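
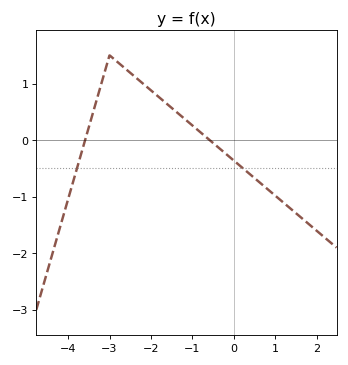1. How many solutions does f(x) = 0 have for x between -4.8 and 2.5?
2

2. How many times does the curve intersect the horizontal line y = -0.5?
2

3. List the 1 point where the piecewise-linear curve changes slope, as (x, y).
(-3, 1.5)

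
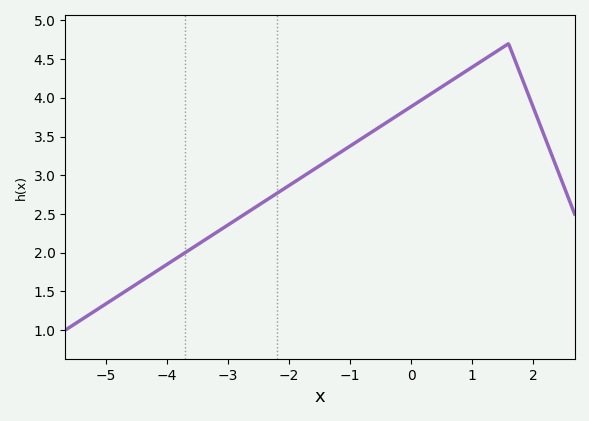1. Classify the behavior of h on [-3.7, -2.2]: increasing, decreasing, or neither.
increasing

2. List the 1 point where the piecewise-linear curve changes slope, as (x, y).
(1.6, 4.7)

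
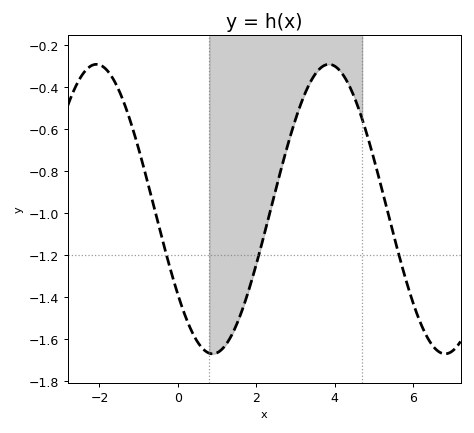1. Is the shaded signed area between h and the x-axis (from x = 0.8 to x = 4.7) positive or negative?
negative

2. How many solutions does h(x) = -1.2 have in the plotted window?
3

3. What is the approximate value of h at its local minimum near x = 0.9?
-1.66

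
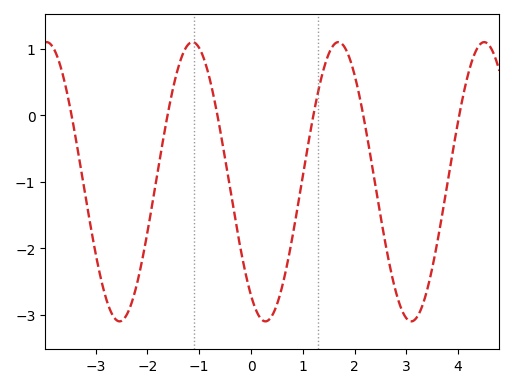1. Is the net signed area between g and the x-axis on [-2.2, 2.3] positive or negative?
negative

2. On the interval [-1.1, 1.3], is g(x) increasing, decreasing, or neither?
neither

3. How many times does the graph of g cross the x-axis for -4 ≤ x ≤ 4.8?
6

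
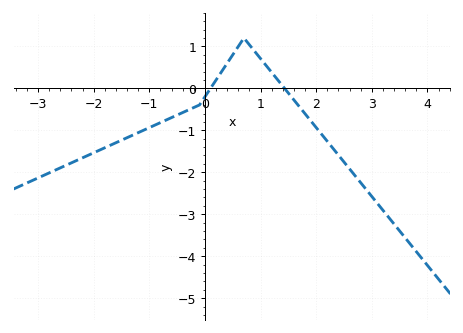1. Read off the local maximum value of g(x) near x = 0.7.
1.2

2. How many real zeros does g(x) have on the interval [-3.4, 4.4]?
2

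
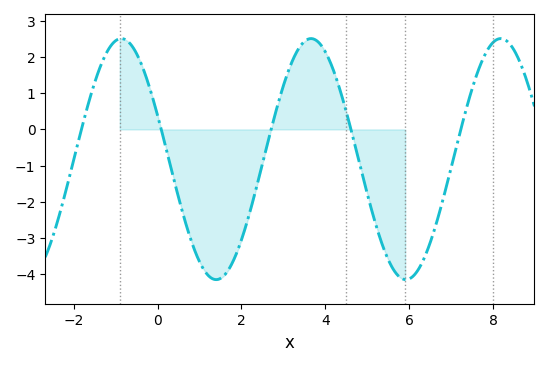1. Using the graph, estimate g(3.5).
2.4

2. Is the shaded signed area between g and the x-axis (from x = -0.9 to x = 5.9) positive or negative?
negative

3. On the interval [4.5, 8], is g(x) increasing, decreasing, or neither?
neither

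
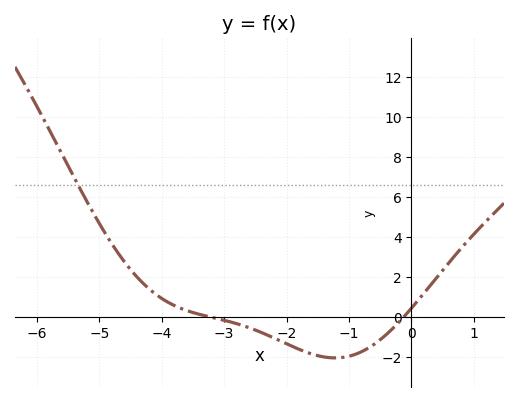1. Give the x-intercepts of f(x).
-3.2, -0.2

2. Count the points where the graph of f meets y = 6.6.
1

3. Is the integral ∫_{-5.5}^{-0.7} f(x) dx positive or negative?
positive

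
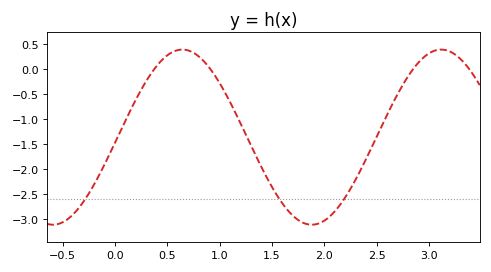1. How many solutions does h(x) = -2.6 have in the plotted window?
3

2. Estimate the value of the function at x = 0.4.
0.069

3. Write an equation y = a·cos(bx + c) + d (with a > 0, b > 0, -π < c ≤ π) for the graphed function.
y = 1.75cos(2.54x - 1.63) - 1.36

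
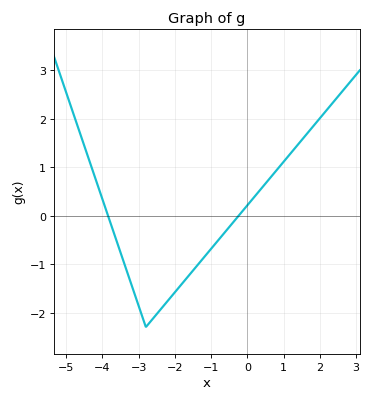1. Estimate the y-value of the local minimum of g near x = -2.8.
-2.3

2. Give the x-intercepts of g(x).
-3.8, -0.2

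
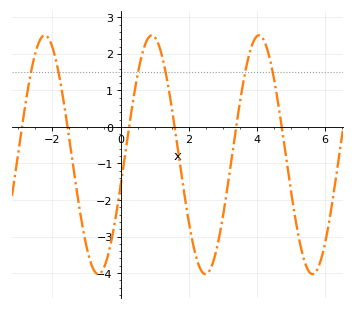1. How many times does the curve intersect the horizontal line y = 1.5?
6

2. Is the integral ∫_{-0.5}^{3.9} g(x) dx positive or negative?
negative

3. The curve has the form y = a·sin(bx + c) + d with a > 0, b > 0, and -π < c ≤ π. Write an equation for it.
y = 3.27sin(2x - 0.262) - 0.76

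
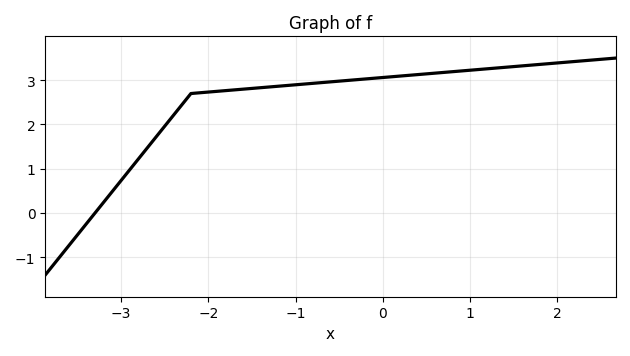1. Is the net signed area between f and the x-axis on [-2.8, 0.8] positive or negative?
positive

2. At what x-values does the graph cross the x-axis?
-3.3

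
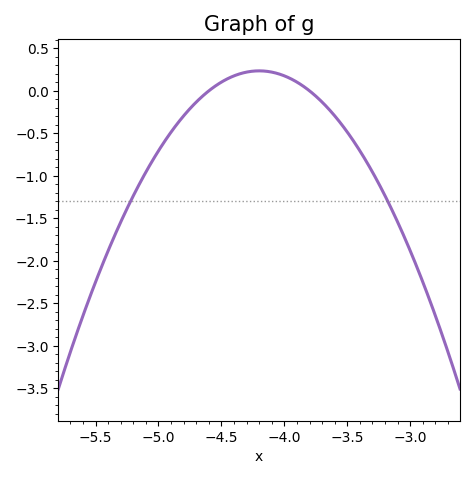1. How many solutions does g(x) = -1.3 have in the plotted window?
2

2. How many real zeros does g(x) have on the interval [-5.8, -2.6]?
2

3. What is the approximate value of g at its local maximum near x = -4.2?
0.25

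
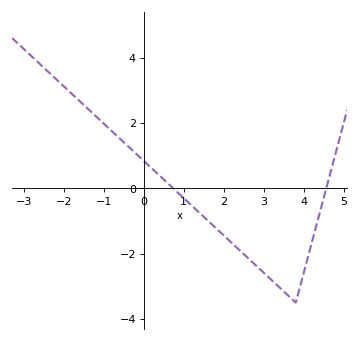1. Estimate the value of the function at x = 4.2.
-1.66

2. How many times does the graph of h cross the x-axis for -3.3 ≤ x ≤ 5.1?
2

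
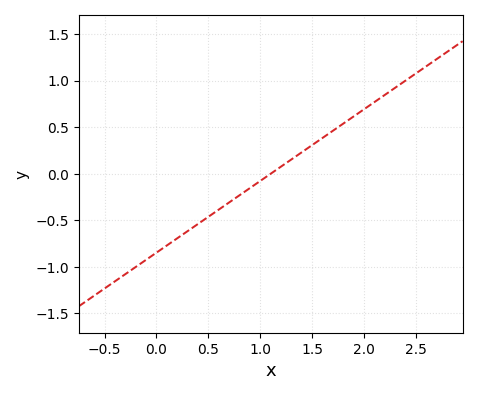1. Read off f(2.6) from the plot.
1.16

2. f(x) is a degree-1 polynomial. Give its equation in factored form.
y = 0.77(x - 1.1)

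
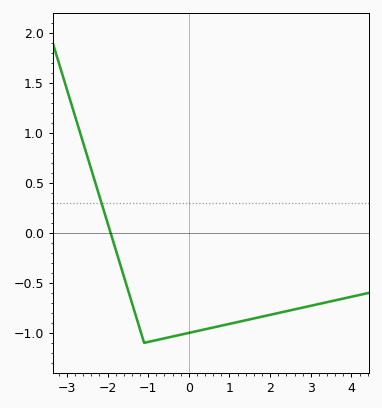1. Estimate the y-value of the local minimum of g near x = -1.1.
-1.1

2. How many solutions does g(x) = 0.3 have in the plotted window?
1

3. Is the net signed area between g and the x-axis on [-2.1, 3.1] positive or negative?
negative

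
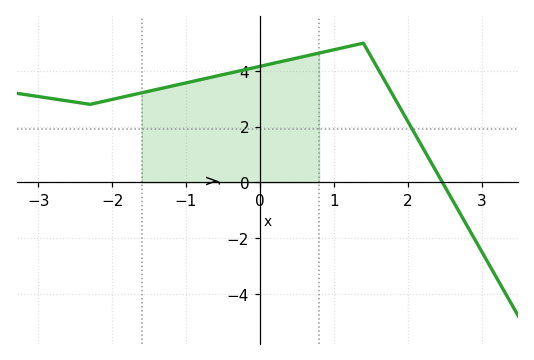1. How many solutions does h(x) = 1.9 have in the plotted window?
1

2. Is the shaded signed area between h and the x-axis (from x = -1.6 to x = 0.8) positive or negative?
positive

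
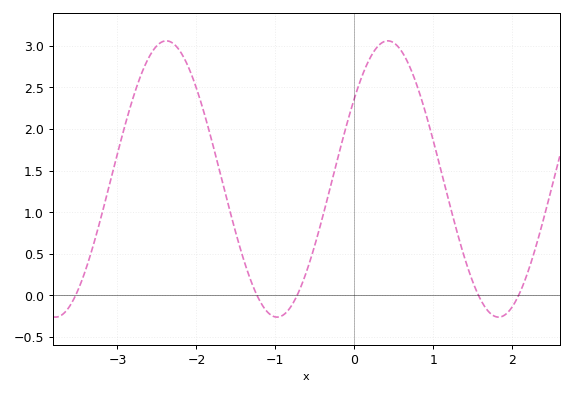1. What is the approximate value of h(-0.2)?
1.69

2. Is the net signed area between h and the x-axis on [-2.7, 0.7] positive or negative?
positive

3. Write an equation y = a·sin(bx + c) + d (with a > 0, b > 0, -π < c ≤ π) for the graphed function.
y = 1.66sin(2.24x + 0.622) + 1.4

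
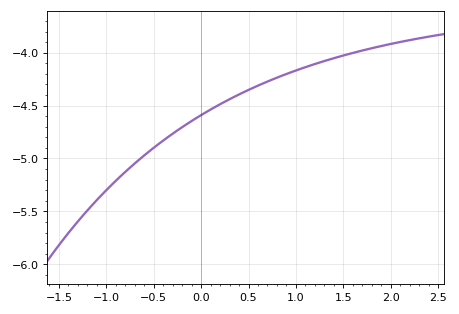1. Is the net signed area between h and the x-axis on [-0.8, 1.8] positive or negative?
negative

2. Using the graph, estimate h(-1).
-5.3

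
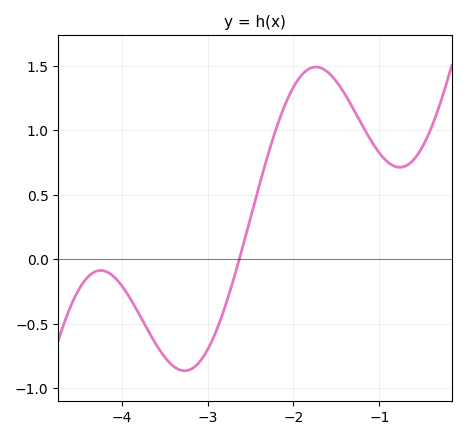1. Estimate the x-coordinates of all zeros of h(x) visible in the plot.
-2.6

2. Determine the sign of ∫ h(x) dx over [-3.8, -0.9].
positive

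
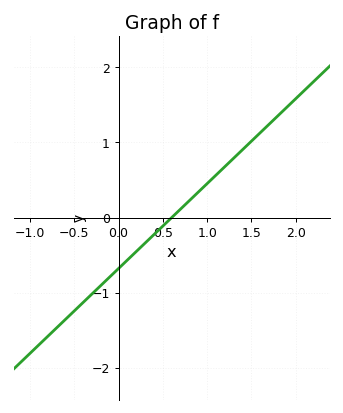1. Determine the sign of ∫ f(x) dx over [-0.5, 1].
negative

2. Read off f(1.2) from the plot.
0.678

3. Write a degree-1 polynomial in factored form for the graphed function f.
y = 1.13(x - 0.6)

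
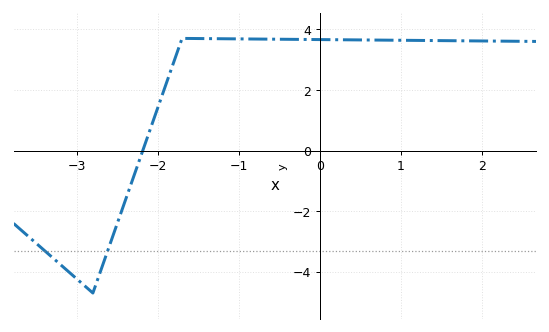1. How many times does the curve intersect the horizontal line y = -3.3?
2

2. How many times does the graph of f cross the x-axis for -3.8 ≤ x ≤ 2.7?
1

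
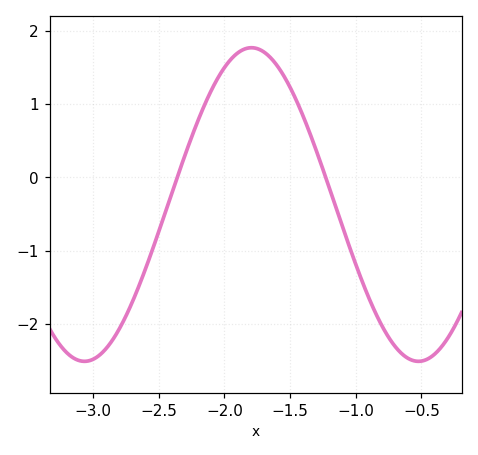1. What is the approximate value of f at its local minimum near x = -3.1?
-2.51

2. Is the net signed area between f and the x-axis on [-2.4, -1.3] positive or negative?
positive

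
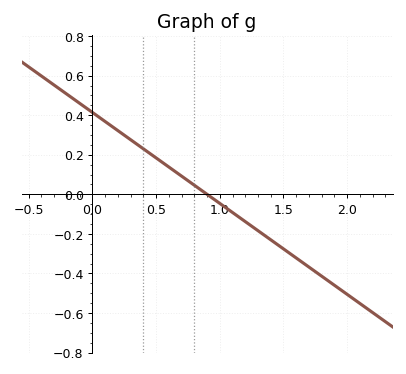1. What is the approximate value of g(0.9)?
0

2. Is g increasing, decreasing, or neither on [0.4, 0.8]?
decreasing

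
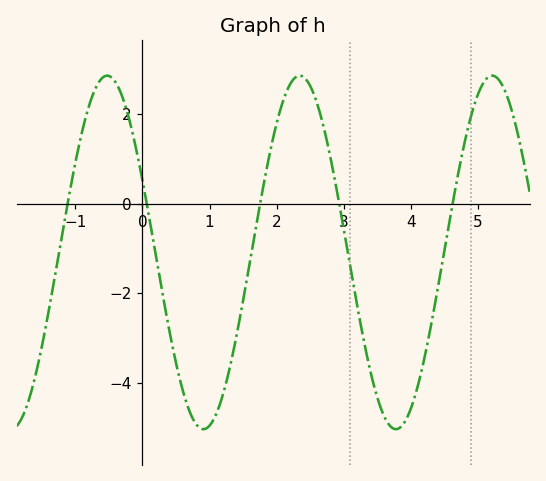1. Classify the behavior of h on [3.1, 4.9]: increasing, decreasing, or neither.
neither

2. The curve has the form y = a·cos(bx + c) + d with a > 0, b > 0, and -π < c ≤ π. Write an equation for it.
y = 3.95cos(2.19x + 1.15) - 1.09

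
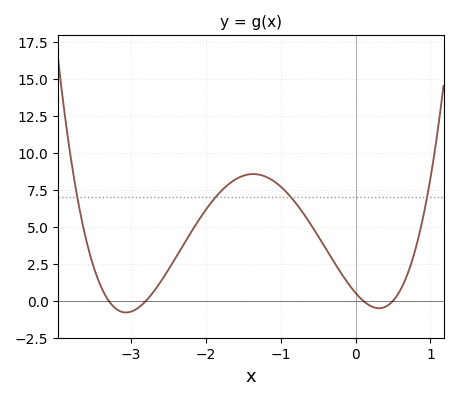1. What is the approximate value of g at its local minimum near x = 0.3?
-0.506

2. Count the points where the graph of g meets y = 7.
4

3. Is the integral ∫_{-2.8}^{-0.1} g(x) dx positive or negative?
positive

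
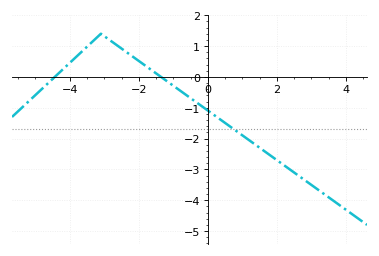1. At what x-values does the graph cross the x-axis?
-4.4, -1.4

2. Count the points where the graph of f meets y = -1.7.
1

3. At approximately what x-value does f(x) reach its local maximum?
-3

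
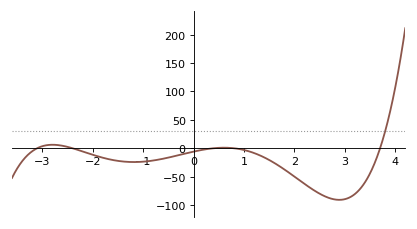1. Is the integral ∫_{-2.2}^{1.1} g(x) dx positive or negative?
negative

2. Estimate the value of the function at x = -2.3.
-5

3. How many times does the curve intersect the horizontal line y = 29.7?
1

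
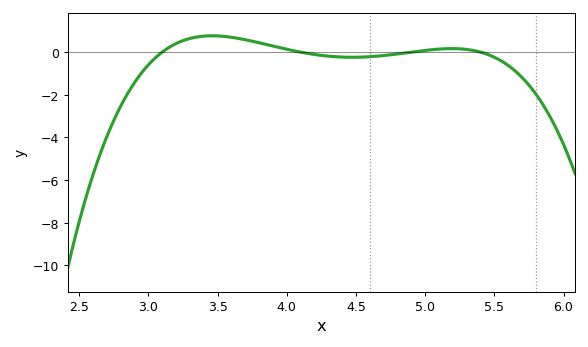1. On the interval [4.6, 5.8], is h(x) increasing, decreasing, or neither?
neither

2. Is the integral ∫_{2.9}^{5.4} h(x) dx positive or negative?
positive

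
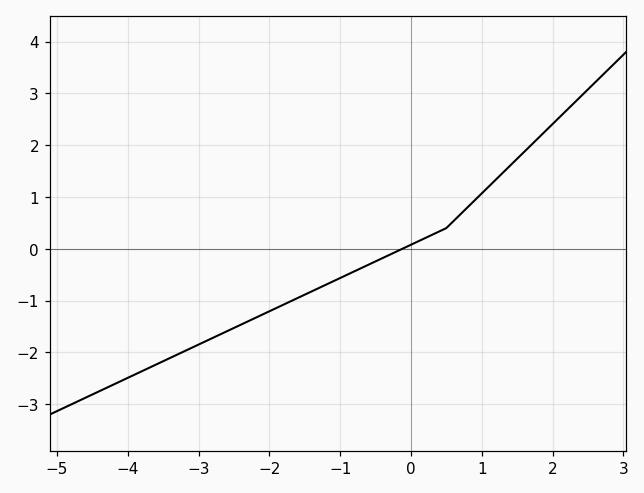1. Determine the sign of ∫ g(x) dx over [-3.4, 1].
negative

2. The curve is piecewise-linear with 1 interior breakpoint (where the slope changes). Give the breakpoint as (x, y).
(0.5, 0.4)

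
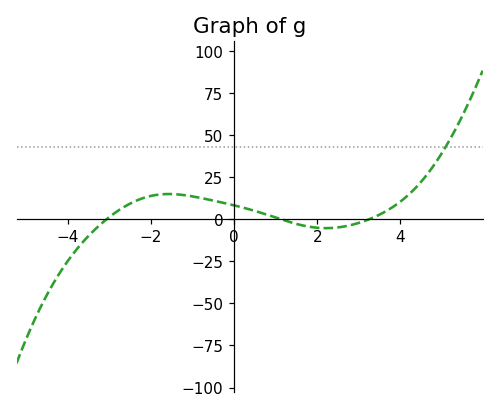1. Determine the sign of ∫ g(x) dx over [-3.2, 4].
positive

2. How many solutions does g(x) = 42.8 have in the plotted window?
1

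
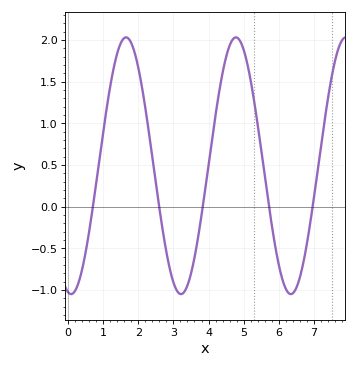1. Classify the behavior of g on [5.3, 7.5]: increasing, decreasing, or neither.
neither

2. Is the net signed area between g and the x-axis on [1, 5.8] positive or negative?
positive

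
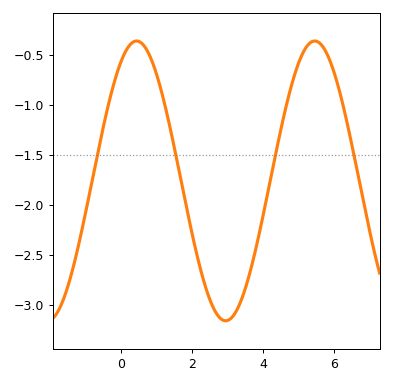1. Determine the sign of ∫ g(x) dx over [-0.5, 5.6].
negative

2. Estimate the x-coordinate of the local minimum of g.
2.95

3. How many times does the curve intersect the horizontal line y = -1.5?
4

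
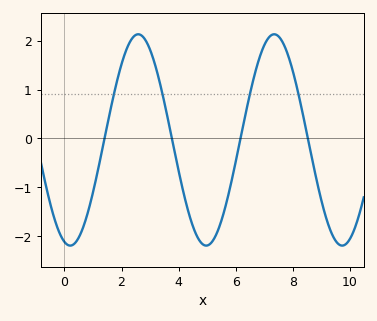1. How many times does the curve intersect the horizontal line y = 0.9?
4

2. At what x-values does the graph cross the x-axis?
1.4, 3.8, 6.2, 8.6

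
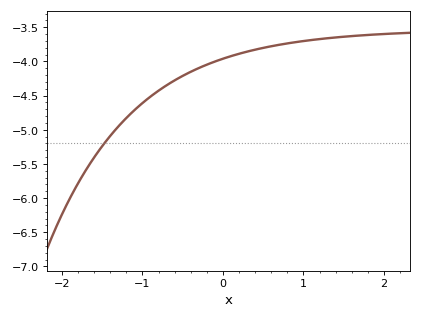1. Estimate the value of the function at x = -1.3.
-4.95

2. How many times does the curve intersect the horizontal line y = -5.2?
1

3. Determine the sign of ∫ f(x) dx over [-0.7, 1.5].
negative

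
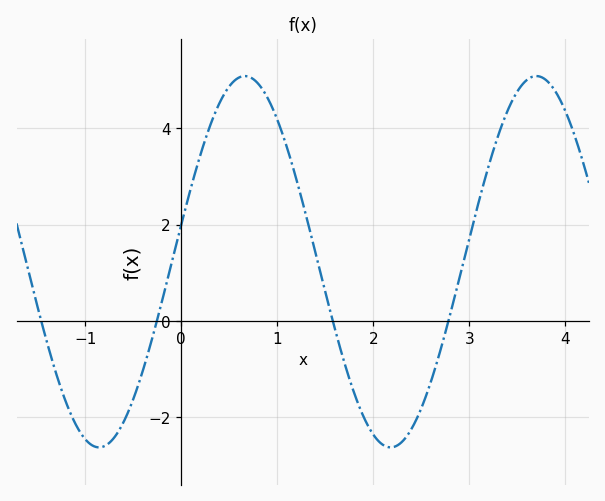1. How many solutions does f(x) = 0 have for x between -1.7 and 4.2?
4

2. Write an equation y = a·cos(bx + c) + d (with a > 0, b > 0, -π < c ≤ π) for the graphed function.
y = 3.86cos(2.07x - 1.37) + 1.23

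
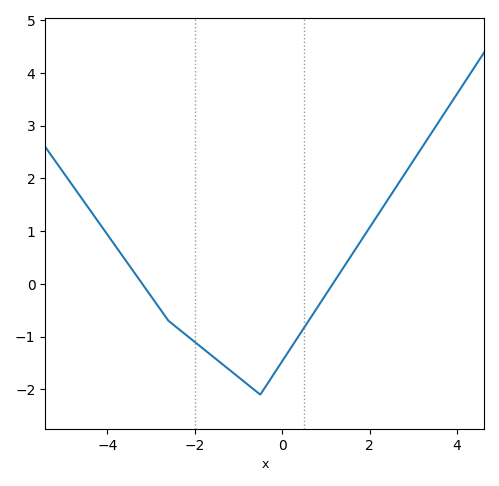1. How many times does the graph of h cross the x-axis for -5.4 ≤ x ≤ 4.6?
2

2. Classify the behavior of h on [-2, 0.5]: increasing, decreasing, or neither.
neither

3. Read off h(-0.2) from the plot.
-1.72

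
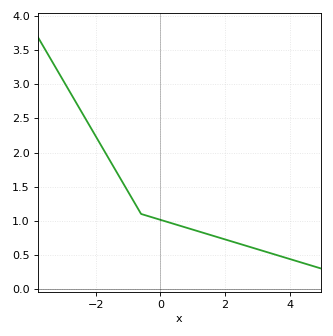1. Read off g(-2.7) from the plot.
2.81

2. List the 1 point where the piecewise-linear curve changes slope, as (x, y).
(-0.6, 1.1)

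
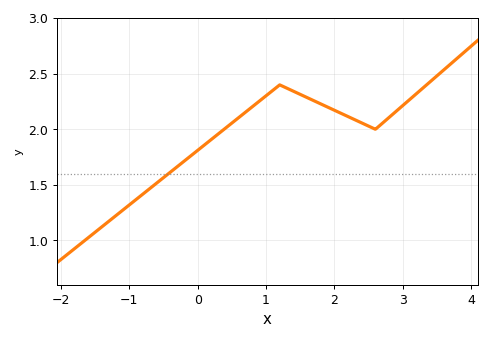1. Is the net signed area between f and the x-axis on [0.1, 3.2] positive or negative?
positive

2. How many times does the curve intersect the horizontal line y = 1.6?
1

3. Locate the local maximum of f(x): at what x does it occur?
1.2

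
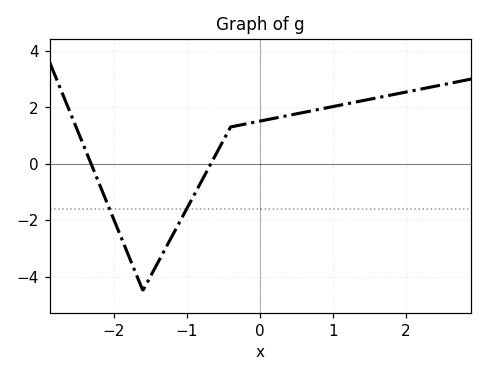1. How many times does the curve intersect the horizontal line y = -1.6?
2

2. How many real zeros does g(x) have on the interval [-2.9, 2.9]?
2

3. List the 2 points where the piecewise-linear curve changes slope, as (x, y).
(-1.6, -4.5); (-0.4, 1.3)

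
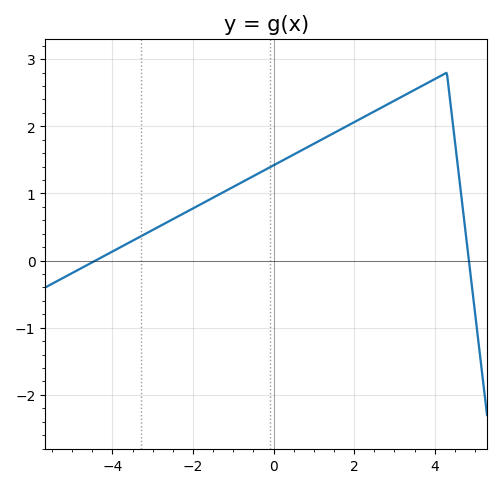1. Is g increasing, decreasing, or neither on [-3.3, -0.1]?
increasing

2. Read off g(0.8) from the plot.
1.7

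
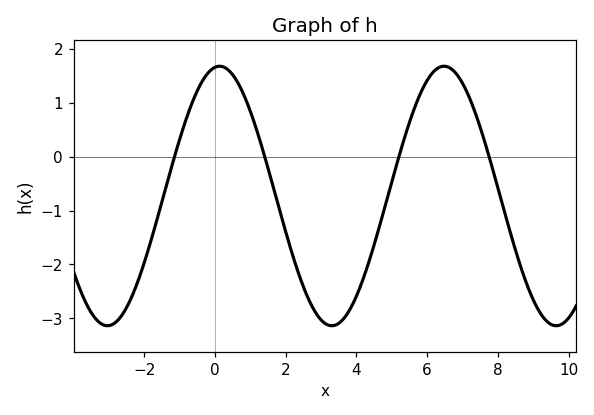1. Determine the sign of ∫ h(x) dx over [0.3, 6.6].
negative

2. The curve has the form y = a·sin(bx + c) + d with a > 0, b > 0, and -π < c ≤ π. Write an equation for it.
y = 2.41sin(0.99x + 1.44) - 0.73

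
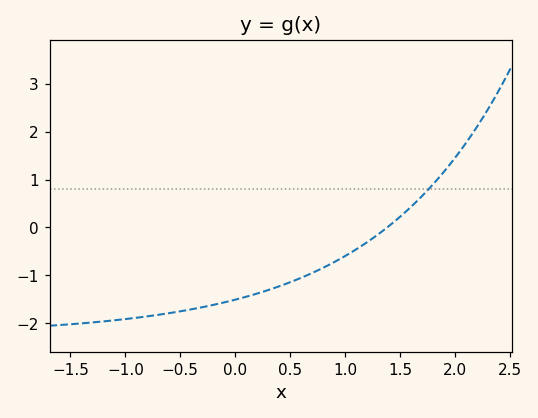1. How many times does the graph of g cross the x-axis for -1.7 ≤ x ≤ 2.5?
1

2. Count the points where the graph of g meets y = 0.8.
1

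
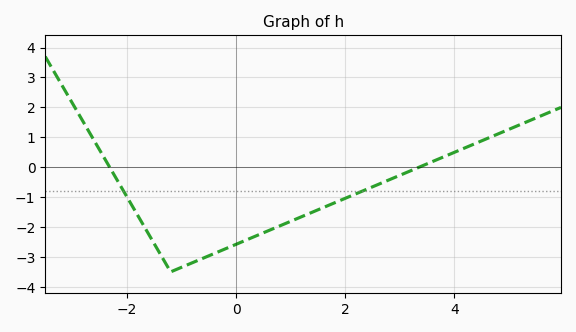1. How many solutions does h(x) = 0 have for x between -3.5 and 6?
2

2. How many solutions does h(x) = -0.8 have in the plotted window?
2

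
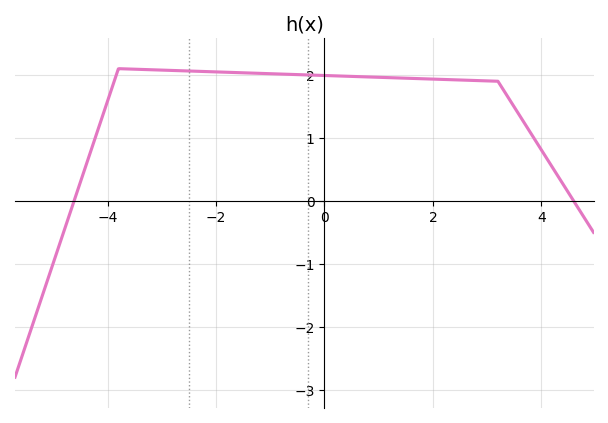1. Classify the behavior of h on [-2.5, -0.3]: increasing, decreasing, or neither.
decreasing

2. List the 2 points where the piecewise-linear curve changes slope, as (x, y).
(-3.8, 2.1); (3.2, 1.9)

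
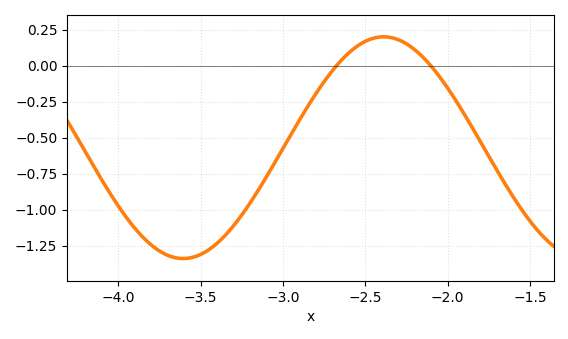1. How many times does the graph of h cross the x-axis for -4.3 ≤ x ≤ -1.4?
2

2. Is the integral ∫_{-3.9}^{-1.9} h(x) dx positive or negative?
negative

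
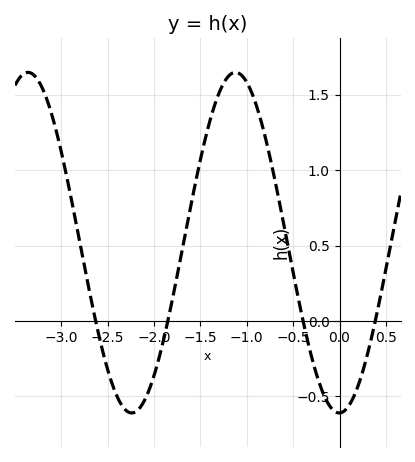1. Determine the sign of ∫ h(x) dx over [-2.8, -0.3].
positive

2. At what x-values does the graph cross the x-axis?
-2.6, -1.9, -0.4, 0.4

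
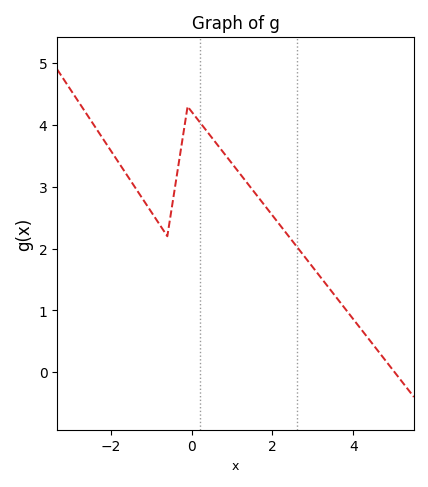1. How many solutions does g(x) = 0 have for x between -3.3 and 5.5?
1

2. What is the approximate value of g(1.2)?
3.21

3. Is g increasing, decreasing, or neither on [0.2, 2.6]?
decreasing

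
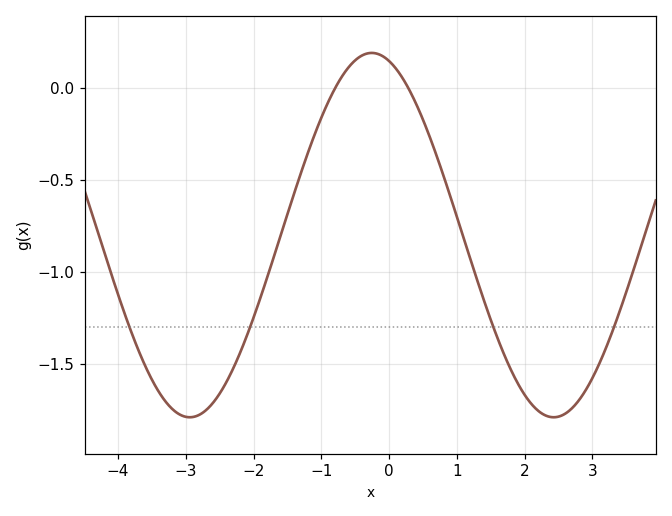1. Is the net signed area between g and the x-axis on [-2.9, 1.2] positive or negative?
negative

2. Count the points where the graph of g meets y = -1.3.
4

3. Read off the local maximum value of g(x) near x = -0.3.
0.19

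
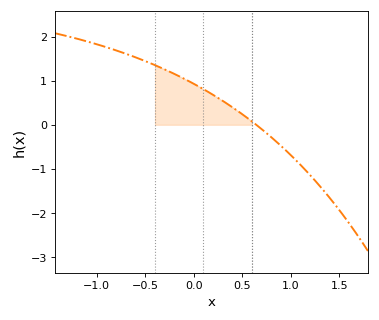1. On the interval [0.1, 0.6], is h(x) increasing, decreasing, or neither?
decreasing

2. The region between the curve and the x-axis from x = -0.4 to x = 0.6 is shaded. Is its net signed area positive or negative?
positive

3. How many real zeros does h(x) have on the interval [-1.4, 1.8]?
1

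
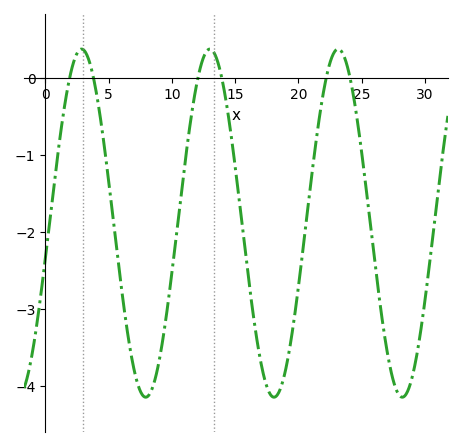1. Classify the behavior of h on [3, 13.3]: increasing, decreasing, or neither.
neither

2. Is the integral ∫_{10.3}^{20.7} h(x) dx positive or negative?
negative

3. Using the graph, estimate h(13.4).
0.303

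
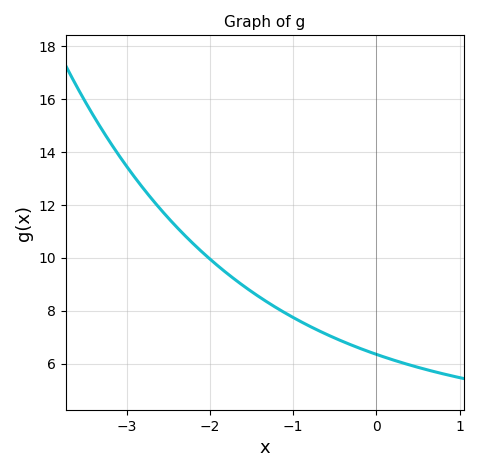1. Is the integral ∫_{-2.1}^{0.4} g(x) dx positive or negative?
positive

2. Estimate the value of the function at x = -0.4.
6.83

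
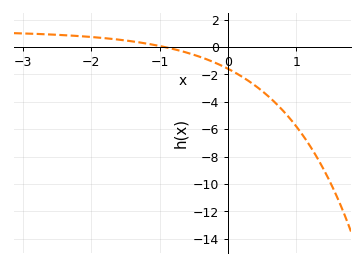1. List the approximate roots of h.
-0.9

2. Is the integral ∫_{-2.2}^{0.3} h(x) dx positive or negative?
negative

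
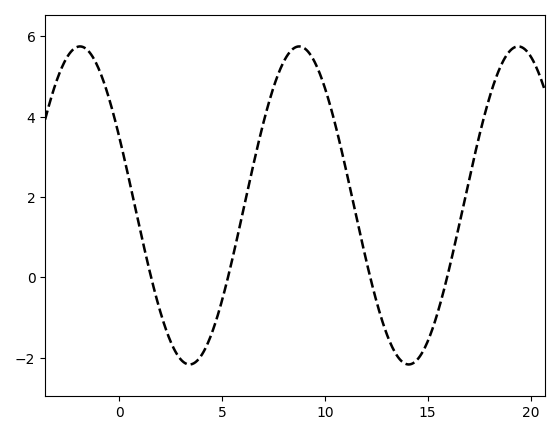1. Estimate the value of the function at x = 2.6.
-1.71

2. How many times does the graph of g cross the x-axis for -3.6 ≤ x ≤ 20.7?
4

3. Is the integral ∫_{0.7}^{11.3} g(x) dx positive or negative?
positive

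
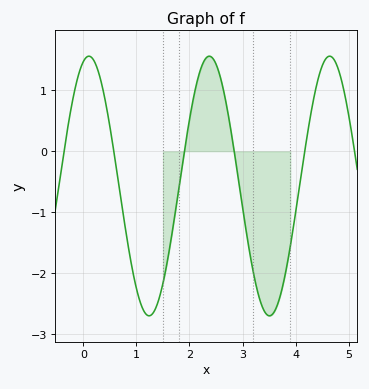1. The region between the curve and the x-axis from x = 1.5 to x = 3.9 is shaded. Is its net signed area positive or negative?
negative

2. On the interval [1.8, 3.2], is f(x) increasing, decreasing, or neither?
neither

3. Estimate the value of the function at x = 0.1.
1.6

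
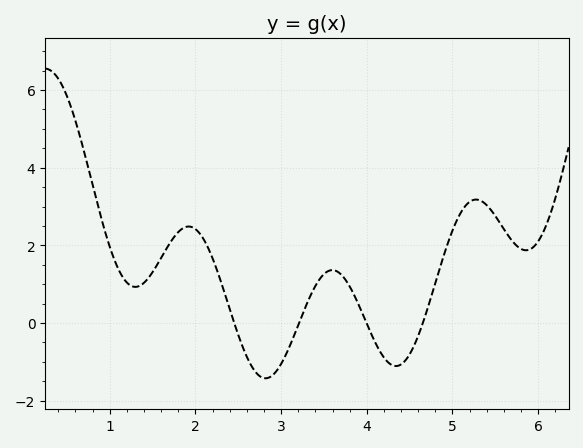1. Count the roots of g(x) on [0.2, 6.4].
4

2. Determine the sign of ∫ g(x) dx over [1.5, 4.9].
positive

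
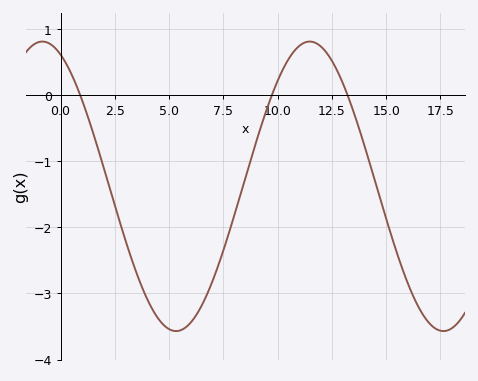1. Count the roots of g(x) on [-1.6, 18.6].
3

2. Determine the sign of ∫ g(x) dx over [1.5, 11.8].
negative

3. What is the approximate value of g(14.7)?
-1.5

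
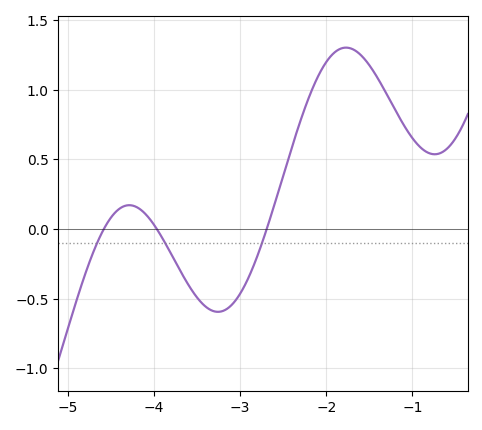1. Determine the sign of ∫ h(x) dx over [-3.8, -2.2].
negative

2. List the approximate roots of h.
-4.58, -3.96, -2.69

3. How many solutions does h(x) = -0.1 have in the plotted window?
3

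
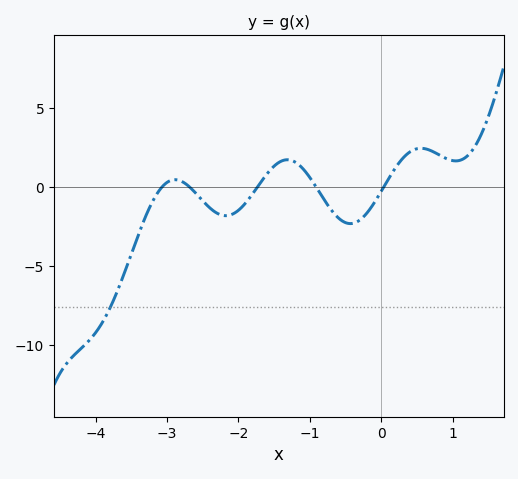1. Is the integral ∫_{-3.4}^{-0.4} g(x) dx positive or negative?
negative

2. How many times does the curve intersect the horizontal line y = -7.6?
1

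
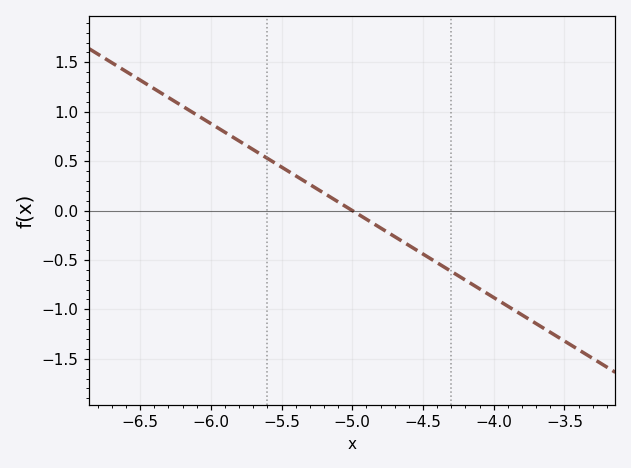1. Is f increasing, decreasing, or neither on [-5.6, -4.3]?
decreasing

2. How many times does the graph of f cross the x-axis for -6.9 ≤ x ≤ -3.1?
1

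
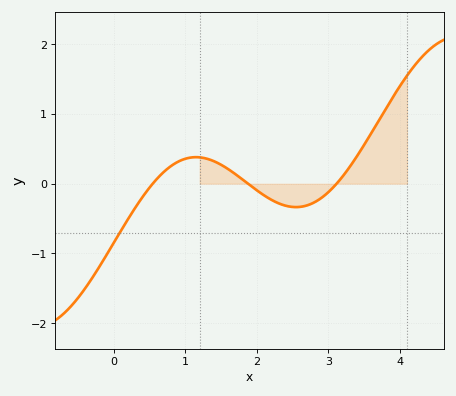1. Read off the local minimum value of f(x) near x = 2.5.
-0.3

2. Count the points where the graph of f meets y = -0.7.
1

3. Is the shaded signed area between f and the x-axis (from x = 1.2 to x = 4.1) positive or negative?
positive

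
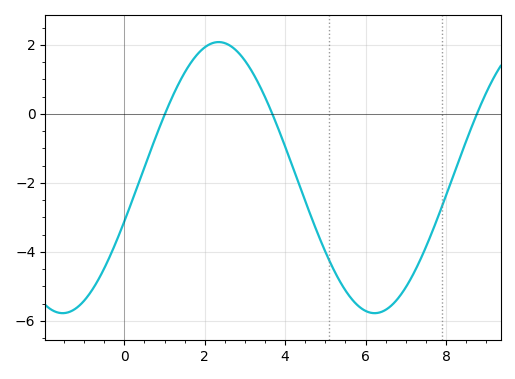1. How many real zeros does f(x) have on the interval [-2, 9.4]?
3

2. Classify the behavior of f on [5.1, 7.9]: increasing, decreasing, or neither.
neither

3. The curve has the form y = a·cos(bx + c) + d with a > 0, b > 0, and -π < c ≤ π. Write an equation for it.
y = 3.93cos(0.81x - 1.9) - 1.85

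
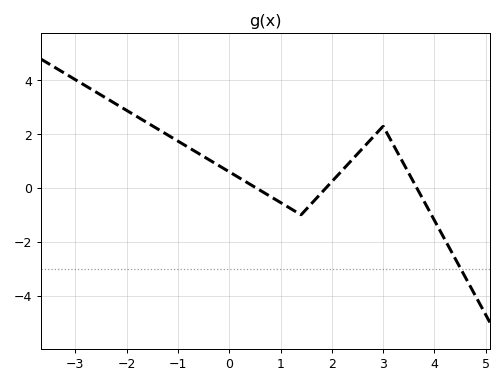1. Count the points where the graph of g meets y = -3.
1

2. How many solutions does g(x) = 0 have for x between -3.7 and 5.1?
3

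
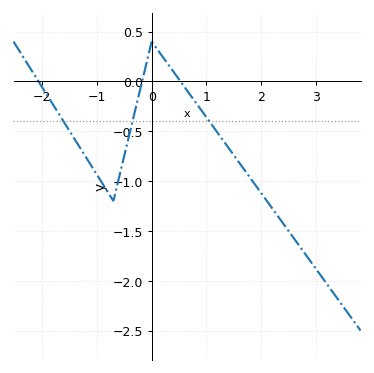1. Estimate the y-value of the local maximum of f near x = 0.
0.399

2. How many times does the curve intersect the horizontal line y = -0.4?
3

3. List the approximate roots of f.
-2.07, -0.175, 0.527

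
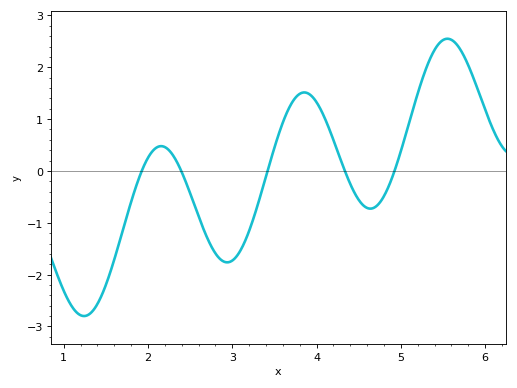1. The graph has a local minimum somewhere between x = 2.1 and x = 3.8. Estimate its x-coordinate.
2.9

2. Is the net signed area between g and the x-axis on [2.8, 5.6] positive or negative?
positive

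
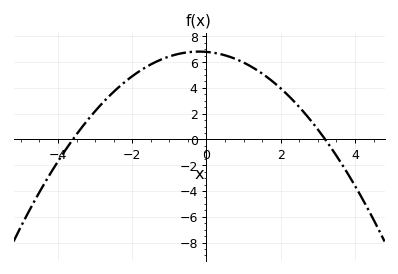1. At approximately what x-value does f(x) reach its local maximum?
-0.2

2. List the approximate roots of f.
-3.6, 3.2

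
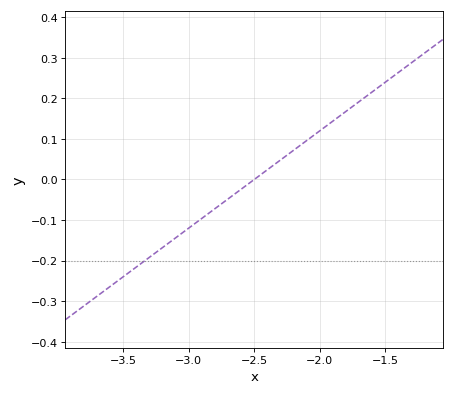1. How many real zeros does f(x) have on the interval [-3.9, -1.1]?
1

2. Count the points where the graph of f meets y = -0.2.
1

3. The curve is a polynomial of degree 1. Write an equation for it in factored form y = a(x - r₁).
y = 0.24(x + 2.5)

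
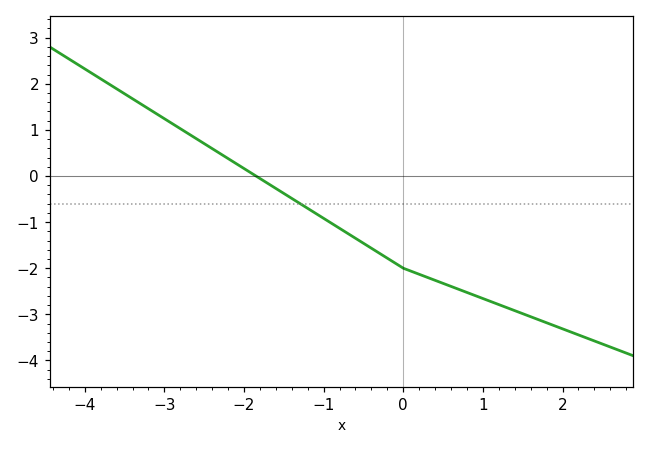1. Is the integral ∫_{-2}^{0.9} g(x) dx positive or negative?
negative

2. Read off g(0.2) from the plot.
-2.13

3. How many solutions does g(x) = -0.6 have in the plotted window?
1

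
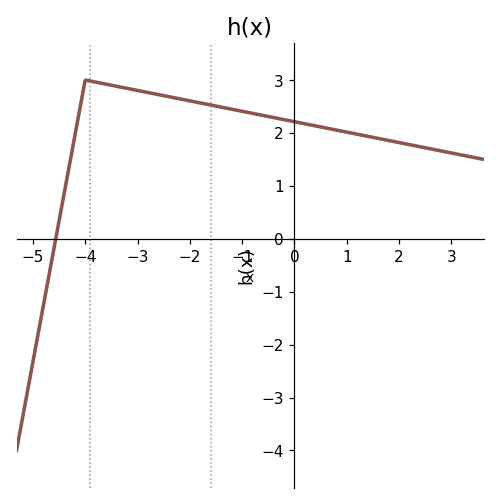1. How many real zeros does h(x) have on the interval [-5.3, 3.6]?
1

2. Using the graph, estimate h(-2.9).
2.8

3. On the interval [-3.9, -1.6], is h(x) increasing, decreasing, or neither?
decreasing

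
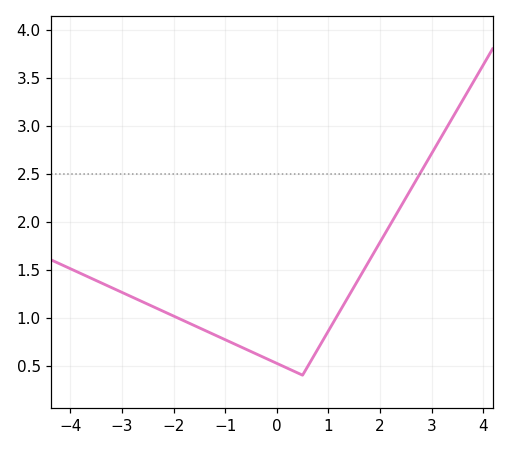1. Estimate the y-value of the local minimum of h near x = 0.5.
0.4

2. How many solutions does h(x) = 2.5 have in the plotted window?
1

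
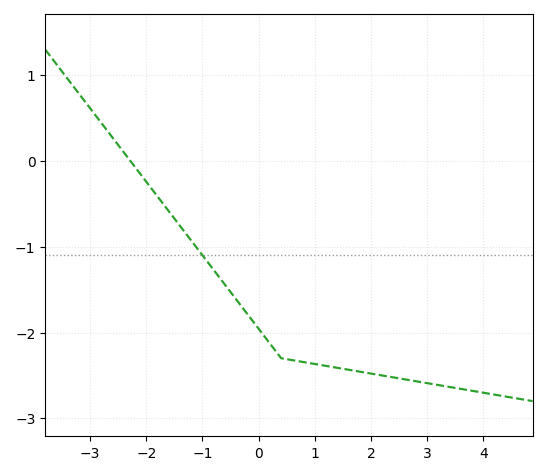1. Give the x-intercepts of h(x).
-2.28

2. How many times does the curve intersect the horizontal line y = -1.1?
1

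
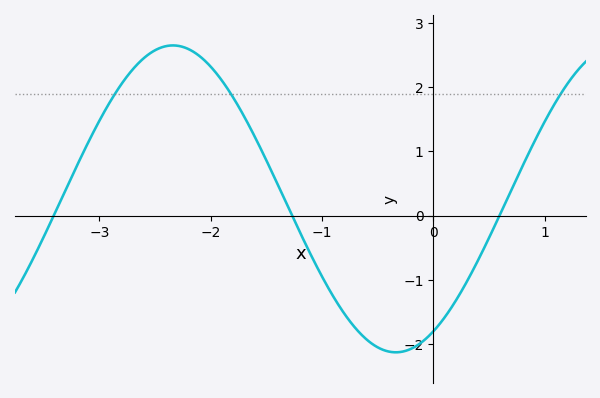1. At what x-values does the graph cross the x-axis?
-3.4, -1.3, 0.6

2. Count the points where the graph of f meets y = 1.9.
3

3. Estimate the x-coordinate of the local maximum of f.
-2.3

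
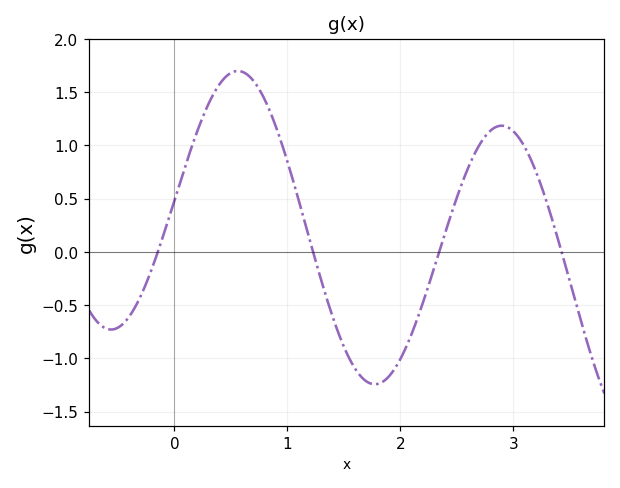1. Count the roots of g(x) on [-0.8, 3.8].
4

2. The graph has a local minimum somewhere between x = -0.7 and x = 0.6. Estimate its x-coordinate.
-0.6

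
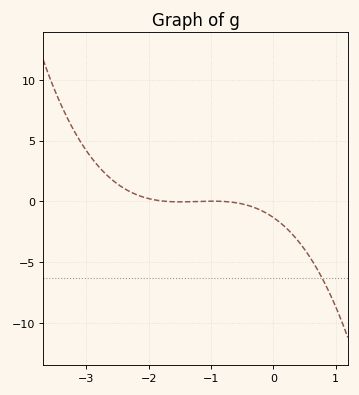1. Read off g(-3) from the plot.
4.17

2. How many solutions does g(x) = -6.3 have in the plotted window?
1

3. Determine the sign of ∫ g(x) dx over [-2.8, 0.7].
negative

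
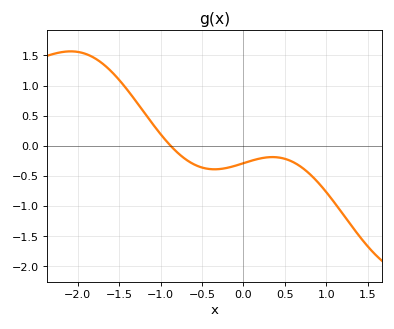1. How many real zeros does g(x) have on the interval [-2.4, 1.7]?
1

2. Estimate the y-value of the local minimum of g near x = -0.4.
-0.4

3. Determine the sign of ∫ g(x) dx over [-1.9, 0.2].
positive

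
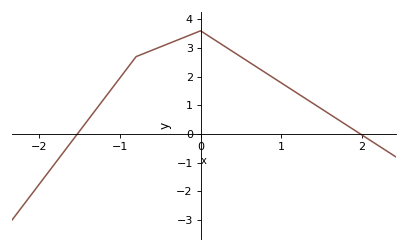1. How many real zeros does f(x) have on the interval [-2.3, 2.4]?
2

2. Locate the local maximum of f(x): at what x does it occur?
-0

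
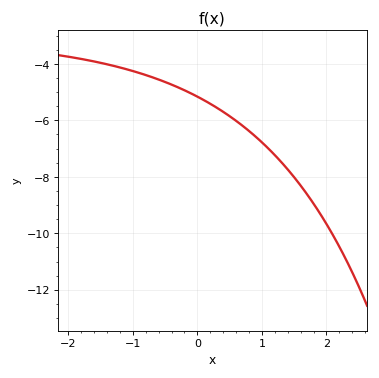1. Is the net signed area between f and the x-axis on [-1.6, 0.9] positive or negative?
negative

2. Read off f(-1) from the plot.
-4.25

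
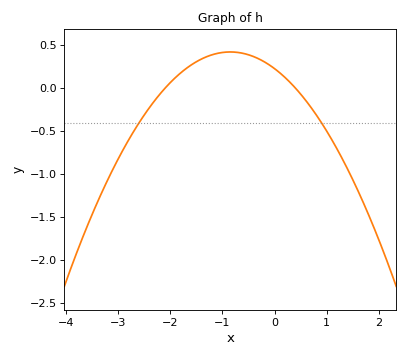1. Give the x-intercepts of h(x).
-2.1, 0.4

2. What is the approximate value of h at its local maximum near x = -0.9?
0.4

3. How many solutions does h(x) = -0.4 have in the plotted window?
2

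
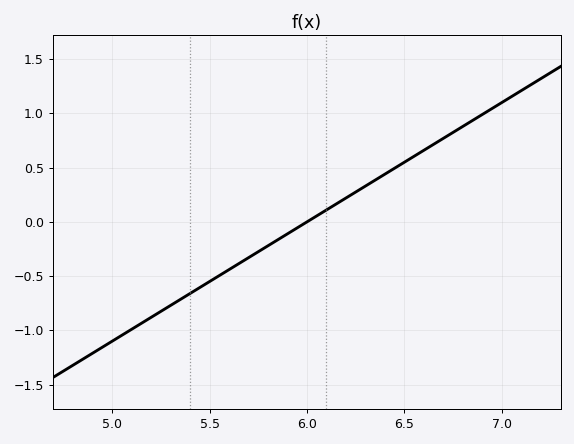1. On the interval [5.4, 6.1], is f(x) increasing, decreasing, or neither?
increasing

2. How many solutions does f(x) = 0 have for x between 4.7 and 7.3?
1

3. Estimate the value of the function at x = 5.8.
-0.22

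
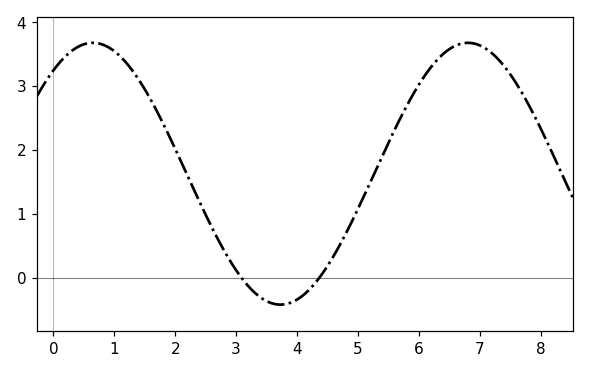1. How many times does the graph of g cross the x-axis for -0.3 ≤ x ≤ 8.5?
2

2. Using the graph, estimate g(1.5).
3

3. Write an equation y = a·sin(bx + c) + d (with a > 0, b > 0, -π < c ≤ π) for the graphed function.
y = 2.05sin(1x + 0.91) + 1.63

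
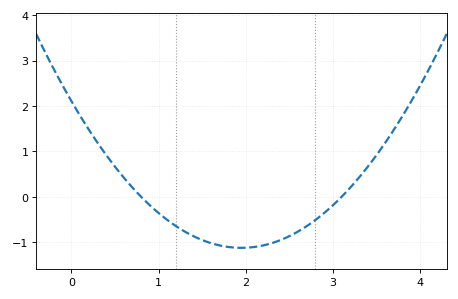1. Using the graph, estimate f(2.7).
-0.646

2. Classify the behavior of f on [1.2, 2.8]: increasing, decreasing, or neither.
neither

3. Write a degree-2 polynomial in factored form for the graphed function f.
y = 0.85(x - 0.8)(x - 3.1)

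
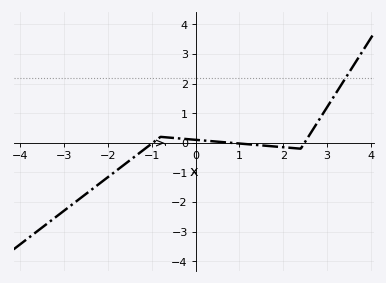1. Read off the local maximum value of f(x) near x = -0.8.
0.2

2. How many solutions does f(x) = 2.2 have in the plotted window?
1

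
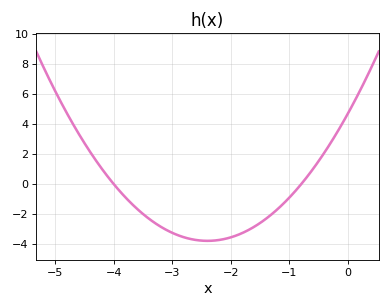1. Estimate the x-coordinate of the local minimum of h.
-2.4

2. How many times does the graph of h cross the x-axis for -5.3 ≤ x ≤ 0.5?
2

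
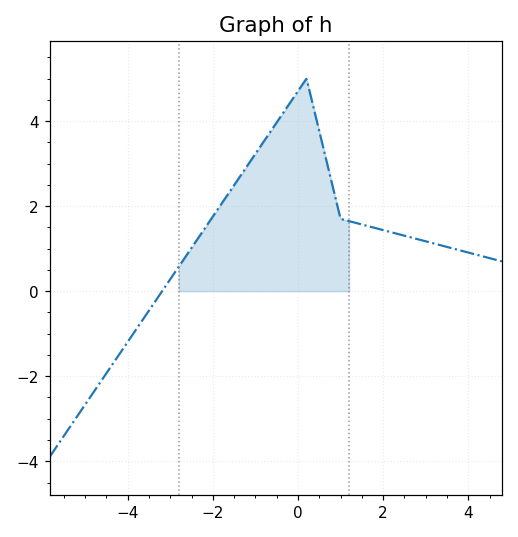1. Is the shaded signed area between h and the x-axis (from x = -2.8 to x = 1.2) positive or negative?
positive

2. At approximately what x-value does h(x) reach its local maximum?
0.199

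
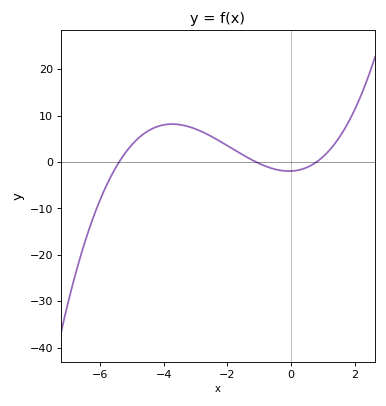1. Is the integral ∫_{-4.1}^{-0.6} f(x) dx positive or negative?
positive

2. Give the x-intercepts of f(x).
-5.4, -1.1, 0.8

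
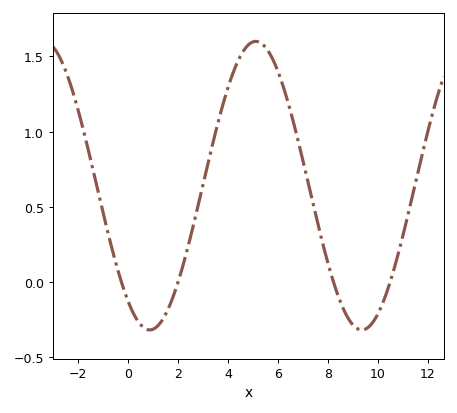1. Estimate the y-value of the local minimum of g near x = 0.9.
-0.3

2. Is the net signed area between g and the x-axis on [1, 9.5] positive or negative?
positive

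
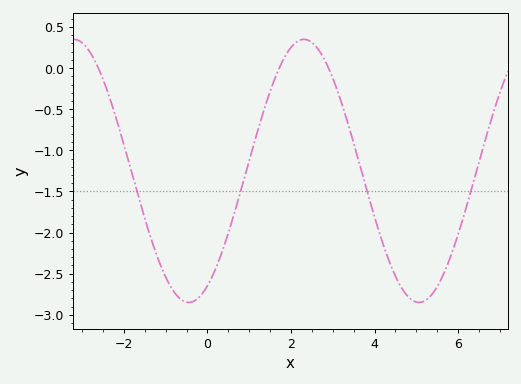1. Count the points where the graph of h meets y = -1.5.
4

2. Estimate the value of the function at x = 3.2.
-0.408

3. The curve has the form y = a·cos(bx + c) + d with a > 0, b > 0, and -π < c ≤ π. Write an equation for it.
y = 1.6cos(1.14x - 2.63) - 1.25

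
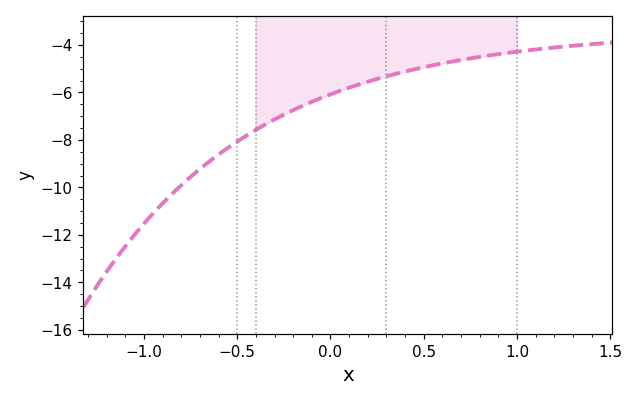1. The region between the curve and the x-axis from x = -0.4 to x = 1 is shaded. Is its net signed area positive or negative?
negative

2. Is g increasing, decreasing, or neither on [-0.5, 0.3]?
increasing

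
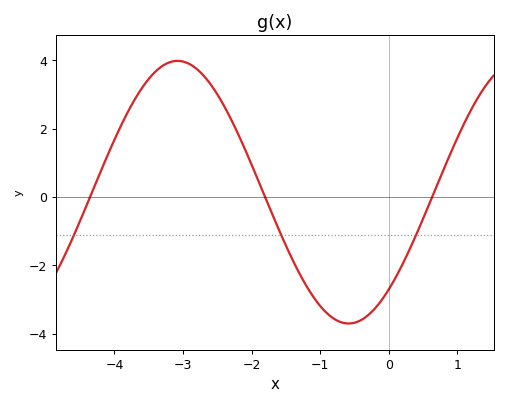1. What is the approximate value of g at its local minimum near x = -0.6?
-3.6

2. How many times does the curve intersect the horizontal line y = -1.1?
3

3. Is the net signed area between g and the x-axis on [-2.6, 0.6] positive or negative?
negative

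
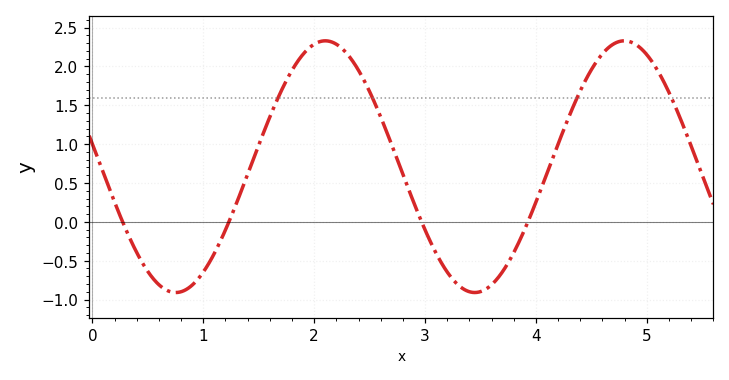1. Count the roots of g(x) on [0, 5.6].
4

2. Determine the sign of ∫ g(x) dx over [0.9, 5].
positive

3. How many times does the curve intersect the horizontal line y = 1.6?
4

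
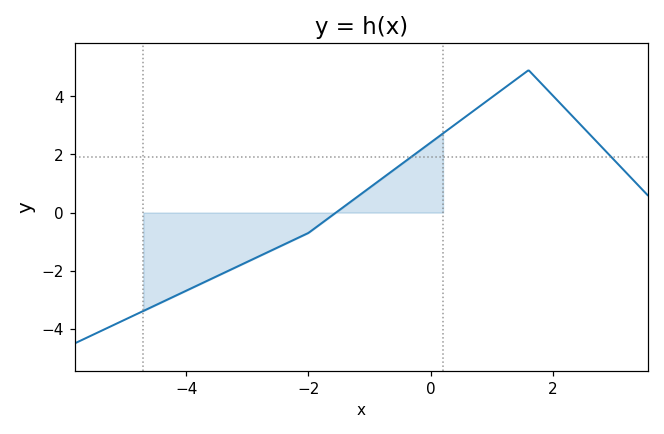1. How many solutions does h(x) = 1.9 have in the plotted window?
2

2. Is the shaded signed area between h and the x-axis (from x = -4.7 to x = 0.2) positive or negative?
negative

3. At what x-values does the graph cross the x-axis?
-1.55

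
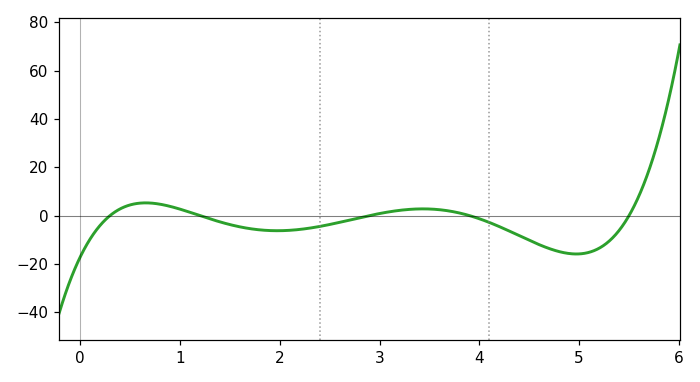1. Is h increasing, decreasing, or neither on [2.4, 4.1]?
neither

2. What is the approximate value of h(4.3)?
-6.42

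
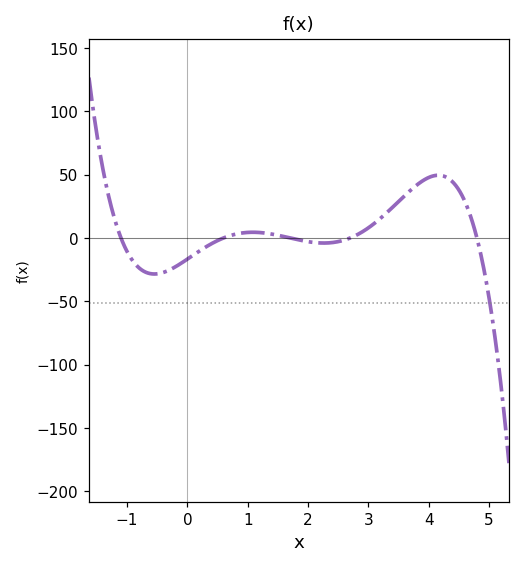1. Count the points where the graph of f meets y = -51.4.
1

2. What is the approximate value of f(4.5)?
40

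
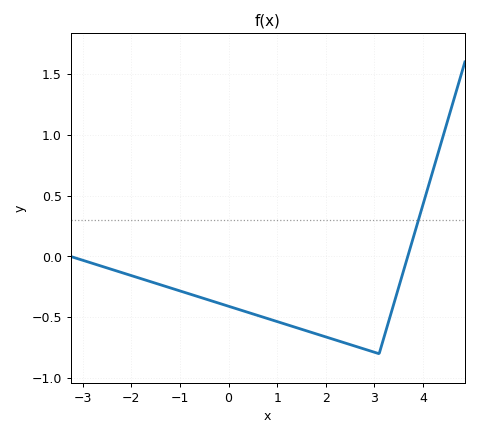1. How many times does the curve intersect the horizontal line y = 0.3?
1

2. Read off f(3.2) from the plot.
-0.65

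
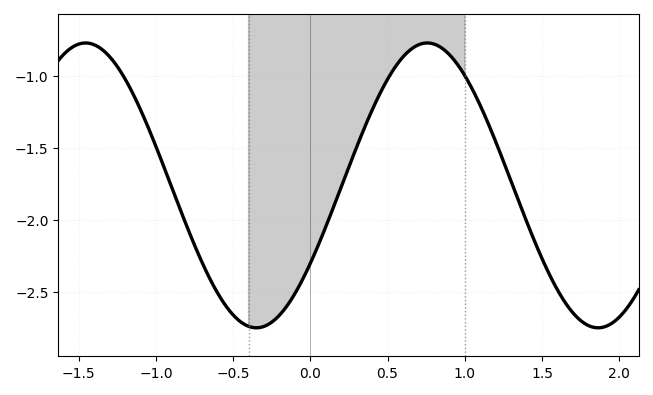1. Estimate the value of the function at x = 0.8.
-0.8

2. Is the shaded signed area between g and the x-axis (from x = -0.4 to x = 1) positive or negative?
negative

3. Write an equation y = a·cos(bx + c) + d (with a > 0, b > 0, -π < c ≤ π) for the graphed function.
y = 0.99cos(2.8x - 2.1) - 1.76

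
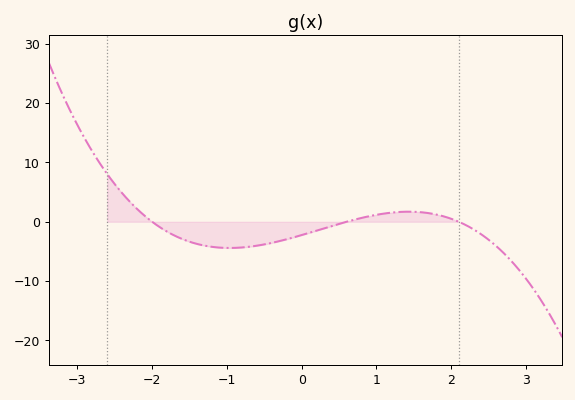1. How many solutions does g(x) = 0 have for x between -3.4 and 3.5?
3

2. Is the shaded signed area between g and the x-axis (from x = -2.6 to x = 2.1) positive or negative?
negative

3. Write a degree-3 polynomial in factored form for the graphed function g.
y = -0.89(x + 2)(x - 0.6)(x - 2.1)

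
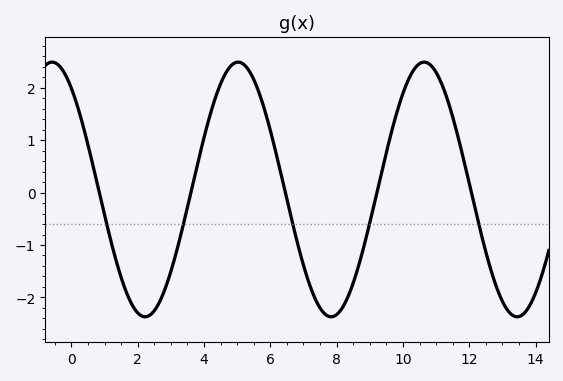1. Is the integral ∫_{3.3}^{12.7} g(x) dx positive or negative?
positive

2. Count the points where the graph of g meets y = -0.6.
5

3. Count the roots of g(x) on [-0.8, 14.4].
5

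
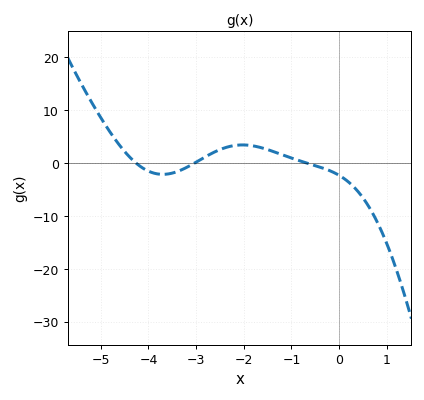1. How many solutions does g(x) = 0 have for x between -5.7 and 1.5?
3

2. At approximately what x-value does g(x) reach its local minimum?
-3.7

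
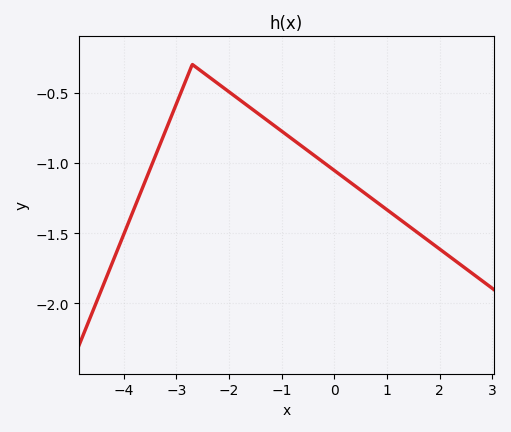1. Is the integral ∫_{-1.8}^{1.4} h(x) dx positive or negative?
negative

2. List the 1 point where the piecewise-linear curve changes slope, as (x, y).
(-2.7, -0.3)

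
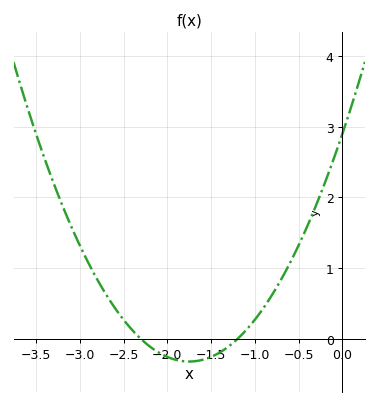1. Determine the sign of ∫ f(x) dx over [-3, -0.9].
positive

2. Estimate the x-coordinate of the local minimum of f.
-1.8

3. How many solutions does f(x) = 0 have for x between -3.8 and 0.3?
2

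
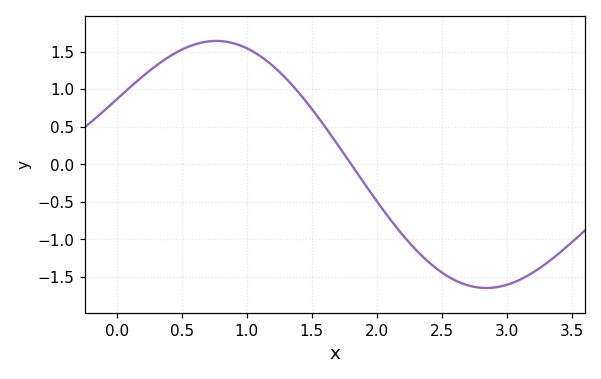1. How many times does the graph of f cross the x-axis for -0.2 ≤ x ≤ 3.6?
1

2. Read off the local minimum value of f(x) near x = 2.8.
-1.65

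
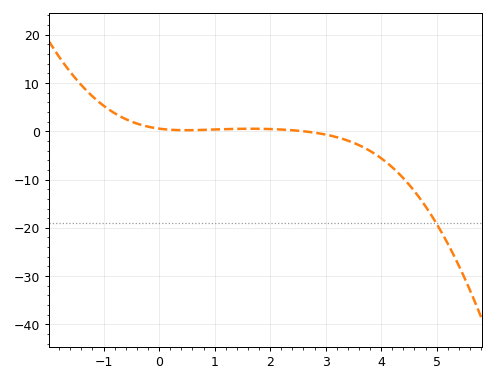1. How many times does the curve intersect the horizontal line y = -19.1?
1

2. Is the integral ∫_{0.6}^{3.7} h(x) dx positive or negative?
negative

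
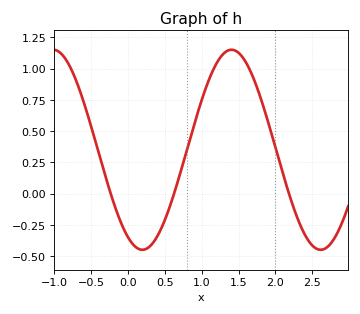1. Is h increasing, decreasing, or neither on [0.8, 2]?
neither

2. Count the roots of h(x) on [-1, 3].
3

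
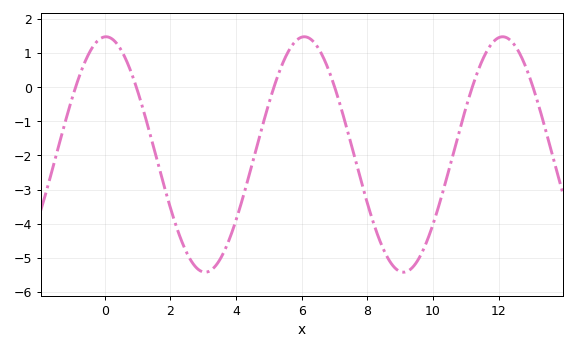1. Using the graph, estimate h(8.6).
-4.96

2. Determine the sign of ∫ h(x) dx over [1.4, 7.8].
negative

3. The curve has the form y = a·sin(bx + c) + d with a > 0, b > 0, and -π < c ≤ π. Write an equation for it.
y = 3.45sin(1.04x + 1.53) - 1.97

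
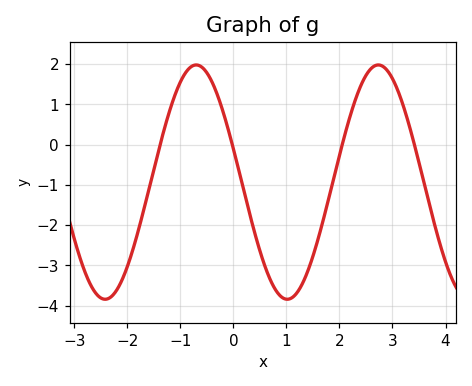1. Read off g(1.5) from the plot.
-2.77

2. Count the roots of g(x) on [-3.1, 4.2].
4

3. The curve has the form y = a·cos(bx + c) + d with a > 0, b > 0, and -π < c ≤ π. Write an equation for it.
y = 2.91cos(1.83x + 1.28) - 0.93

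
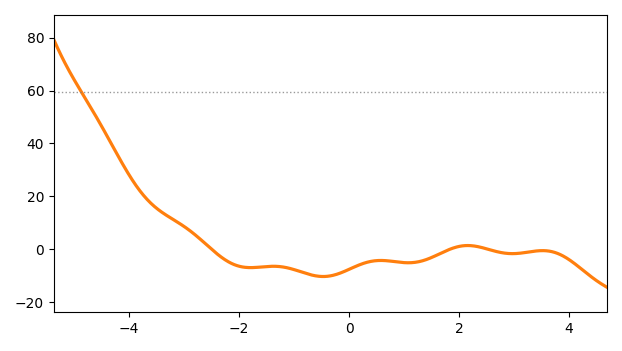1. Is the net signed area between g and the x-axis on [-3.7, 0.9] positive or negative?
negative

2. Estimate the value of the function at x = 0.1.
-6.66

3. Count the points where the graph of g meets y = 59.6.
1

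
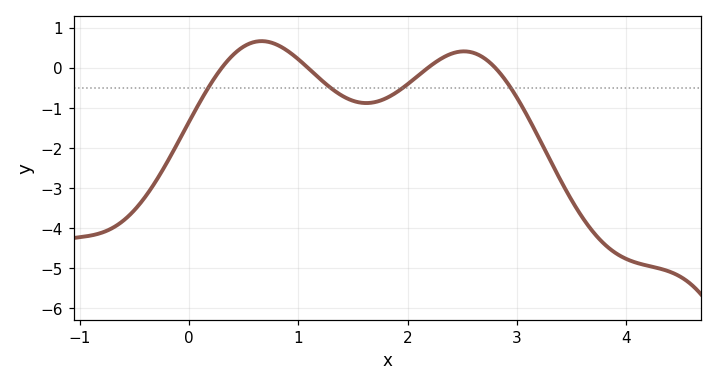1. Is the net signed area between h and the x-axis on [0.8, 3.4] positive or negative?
negative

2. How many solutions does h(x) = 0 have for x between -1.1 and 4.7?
4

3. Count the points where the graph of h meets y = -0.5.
4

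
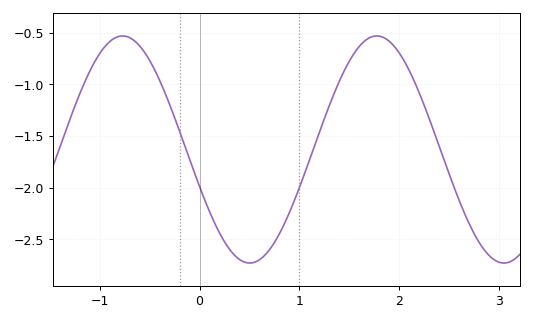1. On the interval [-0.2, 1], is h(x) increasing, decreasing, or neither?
neither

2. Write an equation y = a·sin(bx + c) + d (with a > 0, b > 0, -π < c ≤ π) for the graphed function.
y = 1.1sin(2.47x - 2.81) - 1.63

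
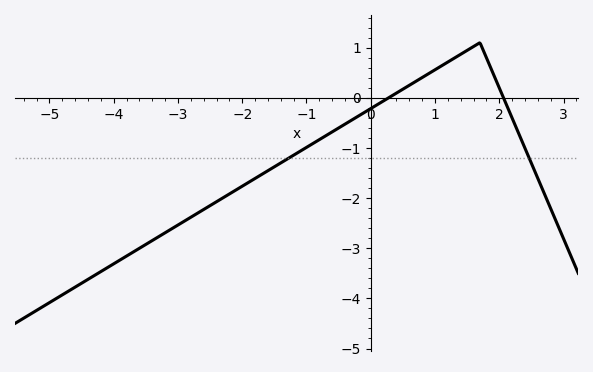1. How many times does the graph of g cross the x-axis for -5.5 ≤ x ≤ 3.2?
2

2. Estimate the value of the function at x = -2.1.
-1.84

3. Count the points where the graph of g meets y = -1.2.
2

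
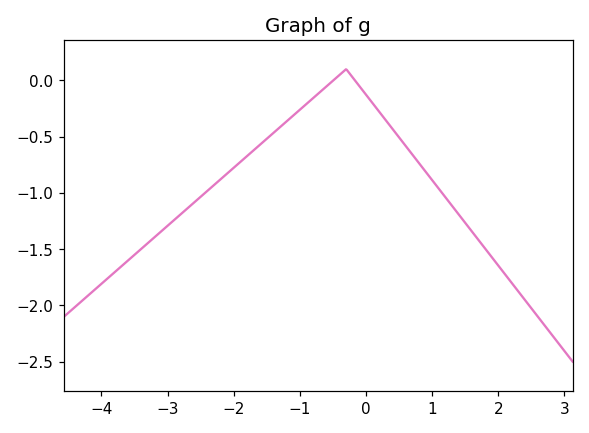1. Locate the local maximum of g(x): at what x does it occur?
-0.4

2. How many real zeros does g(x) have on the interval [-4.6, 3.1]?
2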